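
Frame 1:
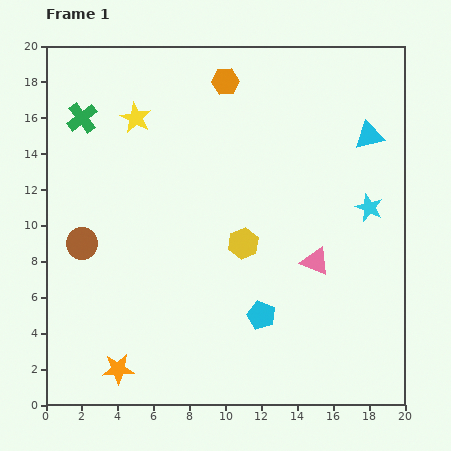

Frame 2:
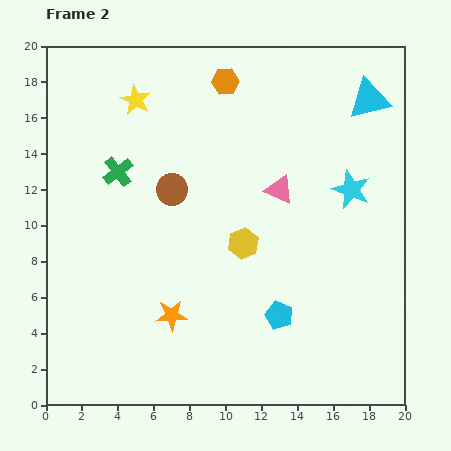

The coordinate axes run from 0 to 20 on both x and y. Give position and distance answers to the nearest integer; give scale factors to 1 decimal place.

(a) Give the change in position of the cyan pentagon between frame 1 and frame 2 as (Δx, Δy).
(1, 0)

The cyan pentagon was at (12, 5) in frame 1 and (13, 5) in frame 2.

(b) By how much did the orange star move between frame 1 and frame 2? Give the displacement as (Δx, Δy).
(3, 3)

The orange star was at (4, 2) in frame 1 and (7, 5) in frame 2.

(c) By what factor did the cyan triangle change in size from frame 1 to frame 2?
1.5×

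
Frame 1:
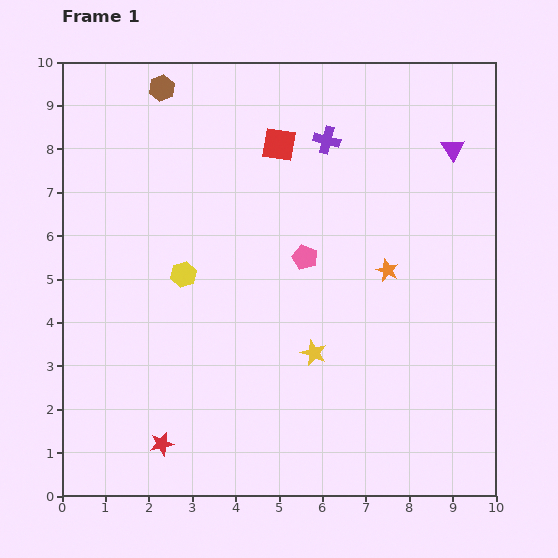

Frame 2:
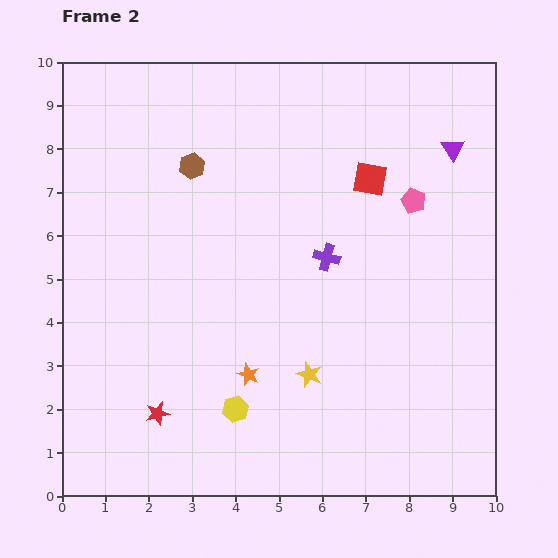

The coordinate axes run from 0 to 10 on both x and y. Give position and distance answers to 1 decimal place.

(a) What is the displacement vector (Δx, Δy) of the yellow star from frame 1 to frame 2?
(-0.1, -0.5)

The yellow star was at (5.8, 3.3) in frame 1 and (5.7, 2.8) in frame 2.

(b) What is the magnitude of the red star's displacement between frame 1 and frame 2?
0.7

The red star moved from (2.3, 1.2) to (2.2, 1.9), a distance of √(0.1² + 0.7²) ≈ 0.7.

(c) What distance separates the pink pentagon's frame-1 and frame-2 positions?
2.8

The pink pentagon moved from (5.6, 5.5) to (8.1, 6.8), a distance of √(2.5² + 1.3²) ≈ 2.8.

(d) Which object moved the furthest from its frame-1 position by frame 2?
the orange star

(moved 4.0; next 3.3)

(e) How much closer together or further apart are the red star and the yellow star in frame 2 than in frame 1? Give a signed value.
-0.5

Distance in frame 1: 4.1. Distance in frame 2: 3.6.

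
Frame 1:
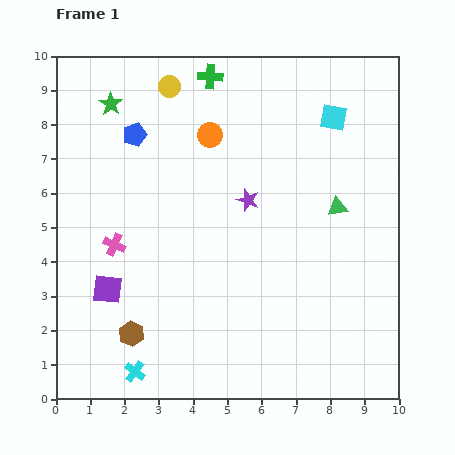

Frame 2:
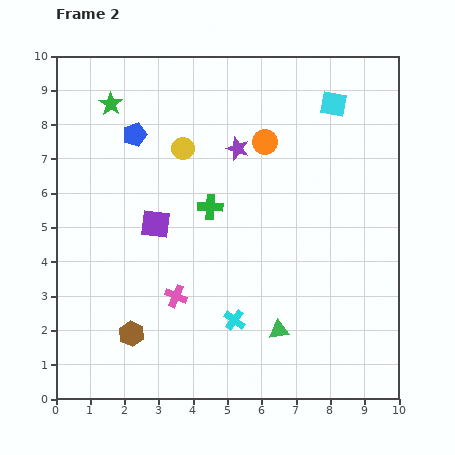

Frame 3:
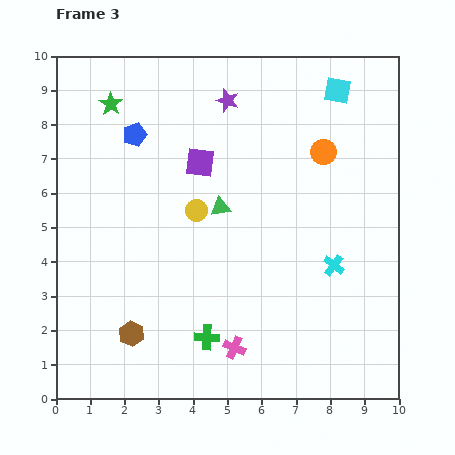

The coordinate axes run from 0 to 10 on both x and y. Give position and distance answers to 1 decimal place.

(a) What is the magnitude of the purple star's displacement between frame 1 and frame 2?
1.5

The purple star moved from (5.6, 5.8) to (5.3, 7.3), a distance of √(0.3² + 1.5²) ≈ 1.5.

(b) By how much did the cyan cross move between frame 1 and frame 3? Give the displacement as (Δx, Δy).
(5.8, 3.1)

The cyan cross was at (2.3, 0.8) in frame 1 and (8.1, 3.9) in frame 3.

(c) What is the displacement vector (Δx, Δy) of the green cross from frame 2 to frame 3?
(-0.1, -3.8)

The green cross was at (4.5, 5.6) in frame 2 and (4.4, 1.8) in frame 3.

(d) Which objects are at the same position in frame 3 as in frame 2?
the green star, the brown hexagon, the blue pentagon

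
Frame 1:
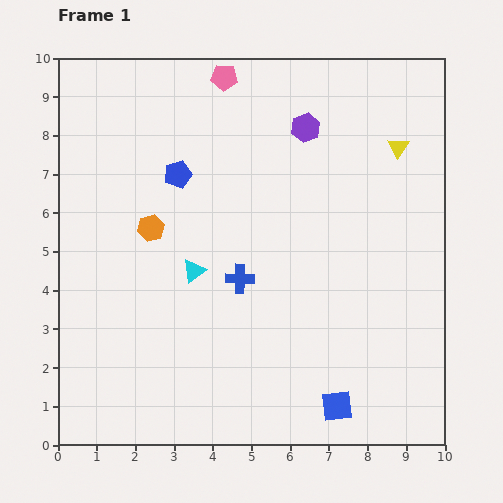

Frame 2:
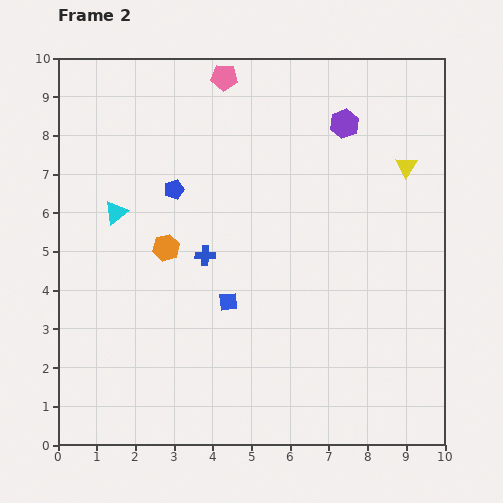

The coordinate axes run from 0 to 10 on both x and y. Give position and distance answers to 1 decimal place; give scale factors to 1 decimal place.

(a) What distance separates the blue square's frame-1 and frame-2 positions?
3.9

The blue square moved from (7.2, 1.0) to (4.4, 3.7), a distance of √(2.8² + 2.7²) ≈ 3.9.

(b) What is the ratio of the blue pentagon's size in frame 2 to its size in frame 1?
0.7×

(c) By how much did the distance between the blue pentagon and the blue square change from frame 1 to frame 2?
-4.1

Distance in frame 1: 7.3. Distance in frame 2: 3.2.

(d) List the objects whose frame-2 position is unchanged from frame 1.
the pink pentagon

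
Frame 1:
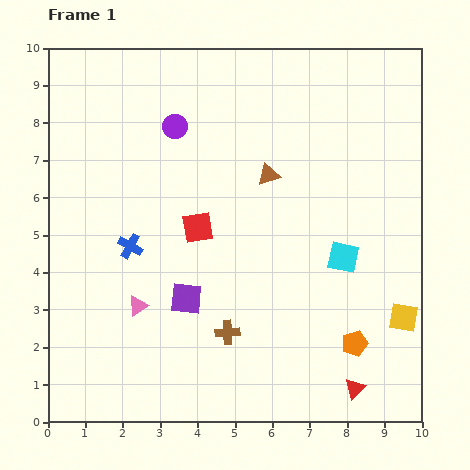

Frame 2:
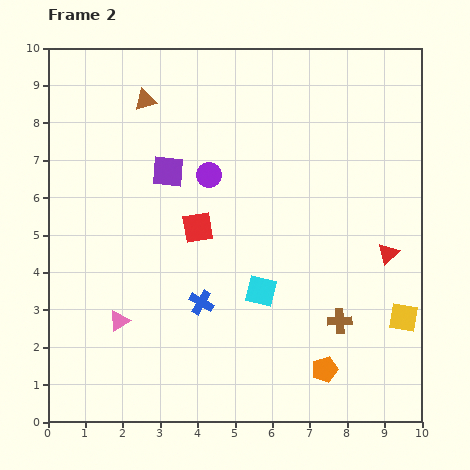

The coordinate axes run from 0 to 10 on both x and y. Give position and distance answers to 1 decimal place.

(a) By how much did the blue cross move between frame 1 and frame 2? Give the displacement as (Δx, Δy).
(1.9, -1.5)

The blue cross was at (2.2, 4.7) in frame 1 and (4.1, 3.2) in frame 2.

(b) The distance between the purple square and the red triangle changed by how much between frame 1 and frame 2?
+1.2

Distance in frame 1: 5.1. Distance in frame 2: 6.3.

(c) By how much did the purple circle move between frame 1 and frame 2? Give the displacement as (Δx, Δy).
(0.9, -1.3)

The purple circle was at (3.4, 7.9) in frame 1 and (4.3, 6.6) in frame 2.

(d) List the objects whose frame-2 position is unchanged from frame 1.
the red square, the yellow square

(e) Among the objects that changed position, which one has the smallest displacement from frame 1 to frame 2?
the pink triangle

(moved 0.6)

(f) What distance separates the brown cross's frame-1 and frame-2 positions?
3.0

The brown cross moved from (4.8, 2.4) to (7.8, 2.7), a distance of √(3.0² + 0.3²) ≈ 3.0.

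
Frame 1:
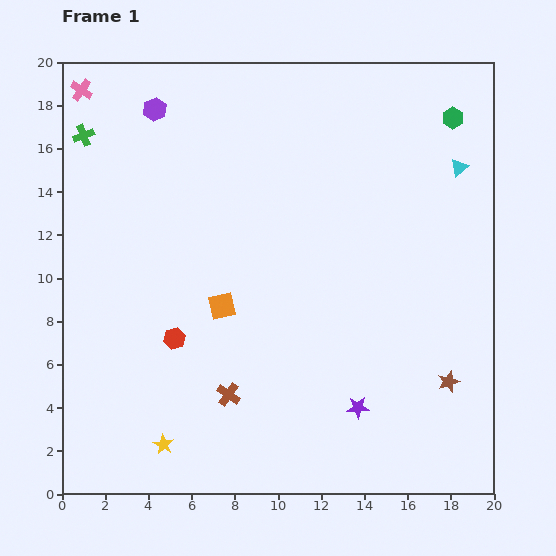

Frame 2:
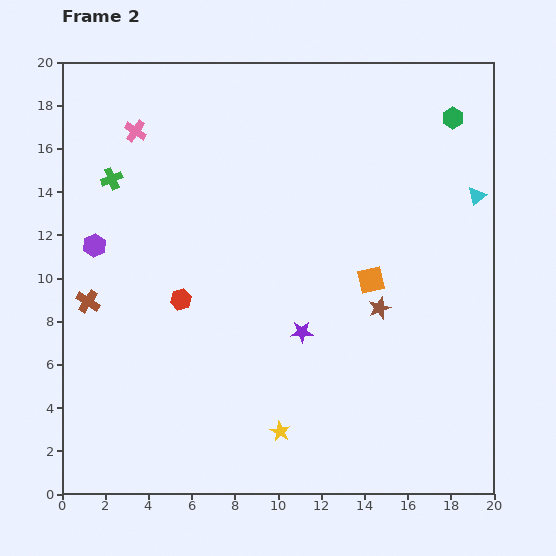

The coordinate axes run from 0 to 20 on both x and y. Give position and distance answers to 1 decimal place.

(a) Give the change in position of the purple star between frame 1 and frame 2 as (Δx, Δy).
(-2.6, 3.5)

The purple star was at (13.7, 4.0) in frame 1 and (11.1, 7.5) in frame 2.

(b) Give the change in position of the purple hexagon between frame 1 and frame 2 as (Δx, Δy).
(-2.8, -6.3)

The purple hexagon was at (4.3, 17.8) in frame 1 and (1.5, 11.5) in frame 2.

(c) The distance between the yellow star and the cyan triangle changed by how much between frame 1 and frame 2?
-4.5

Distance in frame 1: 18.7. Distance in frame 2: 14.2.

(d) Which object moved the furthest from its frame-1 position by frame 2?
the brown cross

(moved 7.8; next 7.0)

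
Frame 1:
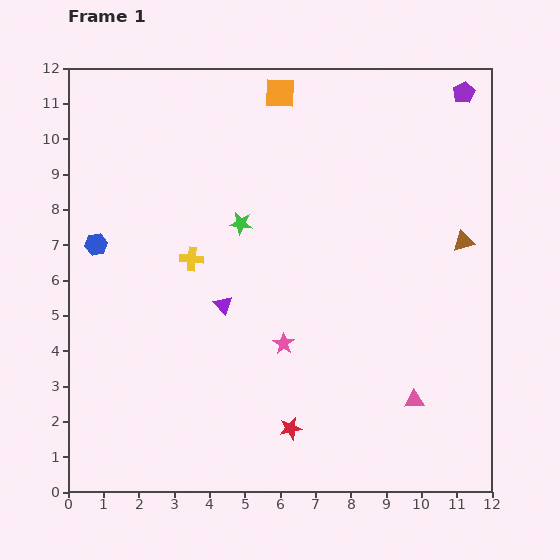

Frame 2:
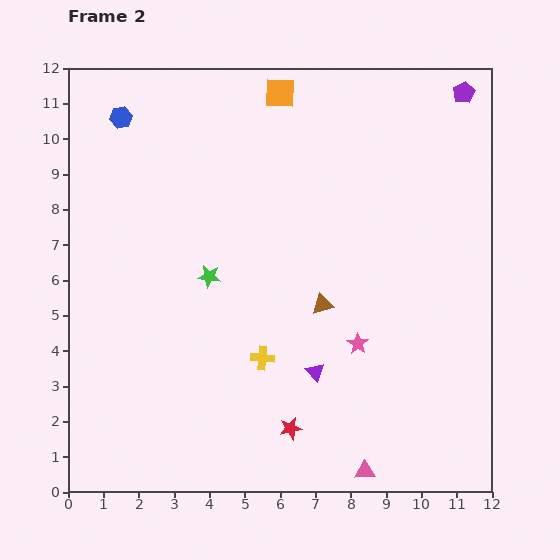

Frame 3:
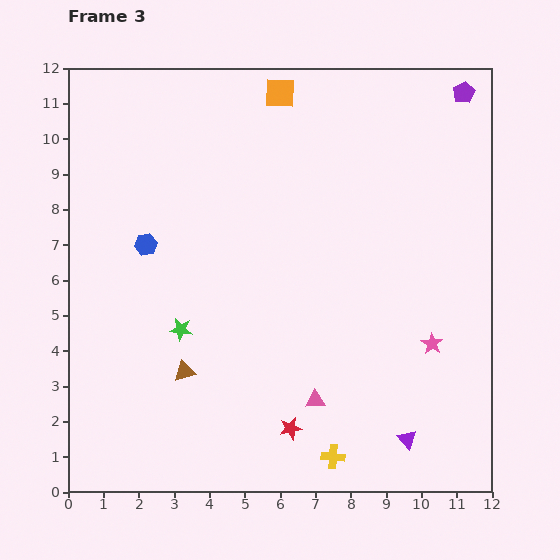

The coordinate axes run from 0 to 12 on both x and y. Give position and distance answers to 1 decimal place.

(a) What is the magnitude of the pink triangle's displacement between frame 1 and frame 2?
2.4

The pink triangle moved from (9.8, 2.6) to (8.4, 0.6), a distance of √(1.4² + 2.0²) ≈ 2.4.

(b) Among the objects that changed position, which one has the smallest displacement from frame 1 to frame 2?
the green star

(moved 1.7)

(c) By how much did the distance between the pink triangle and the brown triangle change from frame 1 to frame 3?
-0.9

Distance in frame 1: 4.7. Distance in frame 3: 3.8.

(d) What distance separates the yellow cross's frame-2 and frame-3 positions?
3.4

The yellow cross moved from (5.5, 3.8) to (7.5, 1.0), a distance of √(2.0² + 2.8²) ≈ 3.4.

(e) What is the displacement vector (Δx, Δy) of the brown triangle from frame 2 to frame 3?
(-3.9, -1.9)

The brown triangle was at (7.2, 5.3) in frame 2 and (3.3, 3.4) in frame 3.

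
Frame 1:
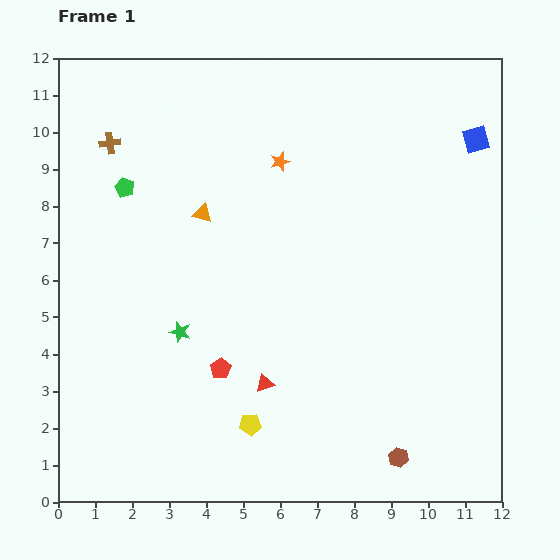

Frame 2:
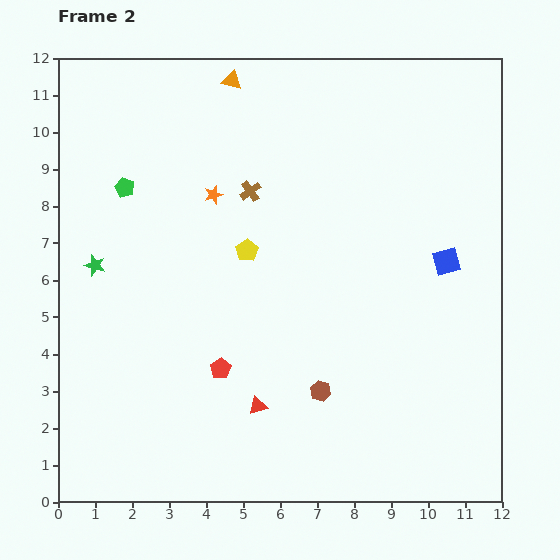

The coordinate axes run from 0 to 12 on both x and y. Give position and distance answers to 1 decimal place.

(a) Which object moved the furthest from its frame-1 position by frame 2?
the yellow pentagon

(moved 4.7; next 4.0)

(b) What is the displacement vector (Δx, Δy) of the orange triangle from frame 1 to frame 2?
(0.8, 3.6)

The orange triangle was at (3.9, 7.8) in frame 1 and (4.7, 11.4) in frame 2.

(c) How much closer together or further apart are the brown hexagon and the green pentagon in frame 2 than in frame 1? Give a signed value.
-2.8

Distance in frame 1: 10.4. Distance in frame 2: 7.6.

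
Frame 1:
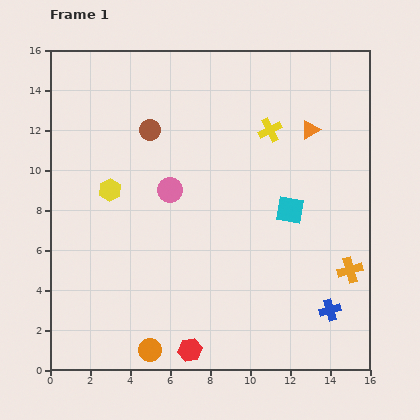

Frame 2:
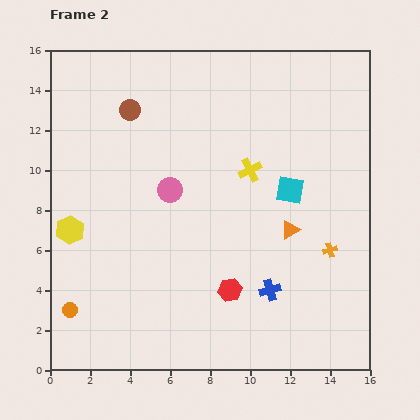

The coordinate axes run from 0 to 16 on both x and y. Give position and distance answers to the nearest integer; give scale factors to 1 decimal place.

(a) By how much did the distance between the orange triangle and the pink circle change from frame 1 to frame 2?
-2

Distance in frame 1: 8. Distance in frame 2: 6.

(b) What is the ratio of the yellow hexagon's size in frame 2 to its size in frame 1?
1.3×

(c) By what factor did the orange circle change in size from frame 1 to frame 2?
0.6×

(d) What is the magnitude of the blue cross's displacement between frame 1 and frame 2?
3

The blue cross moved from (14, 3) to (11, 4), a distance of √(3² + 1²) ≈ 3.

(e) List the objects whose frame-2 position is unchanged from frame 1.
the pink circle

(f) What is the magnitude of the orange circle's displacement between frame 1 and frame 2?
4

The orange circle moved from (5, 1) to (1, 3), a distance of √(4² + 2²) ≈ 4.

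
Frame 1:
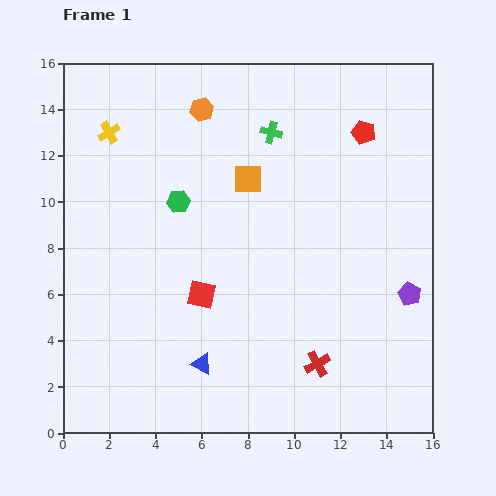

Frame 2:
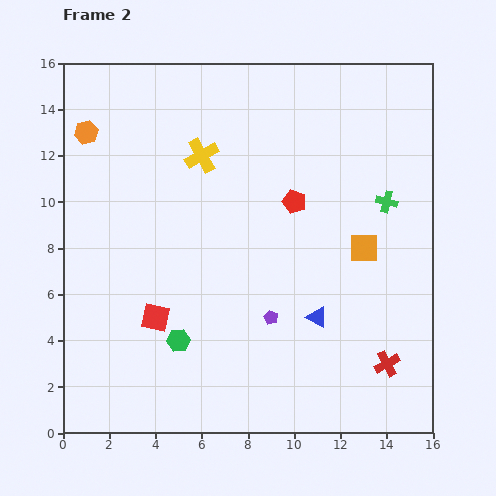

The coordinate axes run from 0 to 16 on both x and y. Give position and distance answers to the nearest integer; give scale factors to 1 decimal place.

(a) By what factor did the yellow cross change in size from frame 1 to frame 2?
1.5×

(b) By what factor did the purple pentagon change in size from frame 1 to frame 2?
0.6×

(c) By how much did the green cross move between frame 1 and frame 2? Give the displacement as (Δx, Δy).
(5, -3)

The green cross was at (9, 13) in frame 1 and (14, 10) in frame 2.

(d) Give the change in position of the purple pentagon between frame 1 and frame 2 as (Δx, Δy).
(-6, -1)

The purple pentagon was at (15, 6) in frame 1 and (9, 5) in frame 2.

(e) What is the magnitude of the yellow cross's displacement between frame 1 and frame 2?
4

The yellow cross moved from (2, 13) to (6, 12), a distance of √(4² + 1²) ≈ 4.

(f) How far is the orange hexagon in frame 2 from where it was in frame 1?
5

The orange hexagon moved from (6, 14) to (1, 13), a distance of √(5² + 1²) ≈ 5.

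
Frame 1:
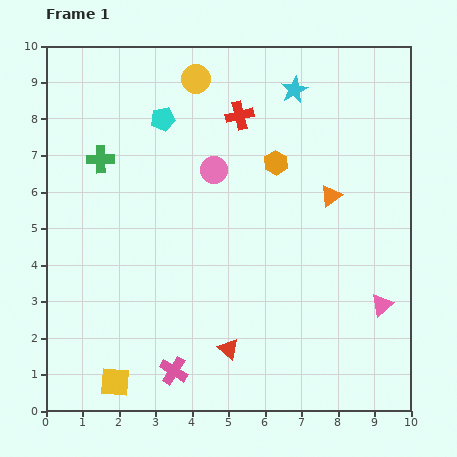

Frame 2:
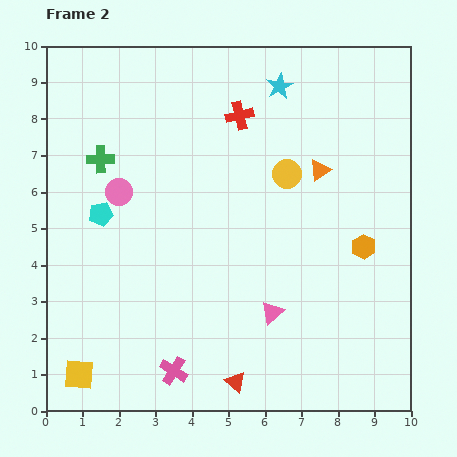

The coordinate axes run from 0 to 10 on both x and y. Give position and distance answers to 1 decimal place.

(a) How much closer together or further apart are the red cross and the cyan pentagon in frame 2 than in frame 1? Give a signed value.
+2.6

Distance in frame 1: 2.1. Distance in frame 2: 4.7.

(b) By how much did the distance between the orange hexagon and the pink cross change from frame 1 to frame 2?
-0.2

Distance in frame 1: 6.4. Distance in frame 2: 6.2.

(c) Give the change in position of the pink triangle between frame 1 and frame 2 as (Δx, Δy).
(-3.0, -0.2)

The pink triangle was at (9.2, 2.9) in frame 1 and (6.2, 2.7) in frame 2.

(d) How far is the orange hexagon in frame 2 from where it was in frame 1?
3.3

The orange hexagon moved from (6.3, 6.8) to (8.7, 4.5), a distance of √(2.4² + 2.3²) ≈ 3.3.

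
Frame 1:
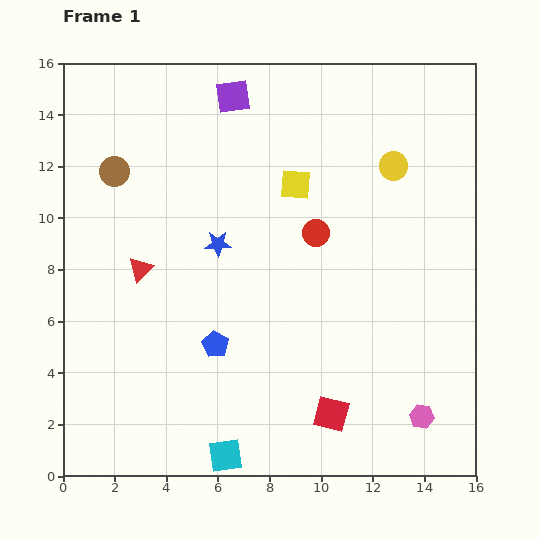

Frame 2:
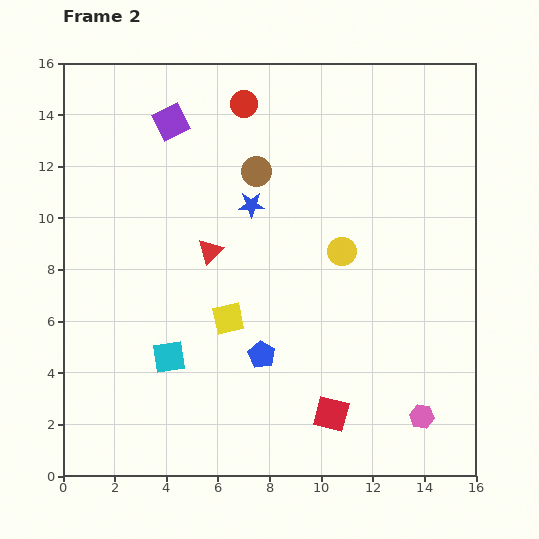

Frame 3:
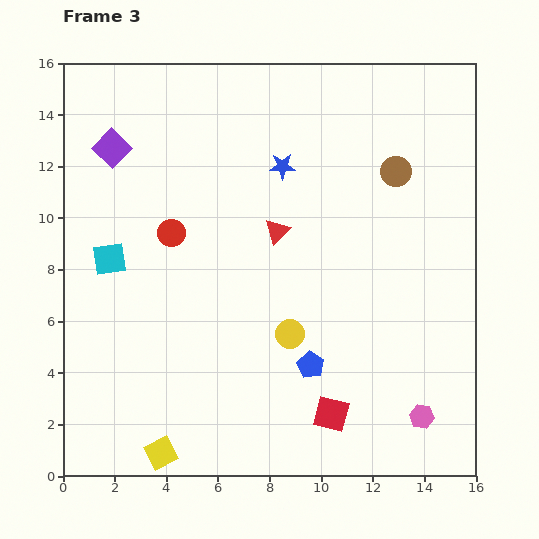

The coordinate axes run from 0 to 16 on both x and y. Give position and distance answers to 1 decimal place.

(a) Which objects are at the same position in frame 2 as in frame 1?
the pink hexagon, the red square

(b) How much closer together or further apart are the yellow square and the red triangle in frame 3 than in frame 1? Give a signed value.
+2.9

Distance in frame 1: 6.8. Distance in frame 3: 9.7.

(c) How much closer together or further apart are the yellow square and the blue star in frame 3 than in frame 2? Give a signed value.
+7.6

Distance in frame 2: 4.5. Distance in frame 3: 12.1.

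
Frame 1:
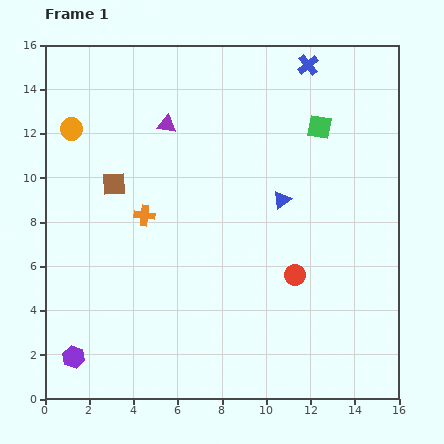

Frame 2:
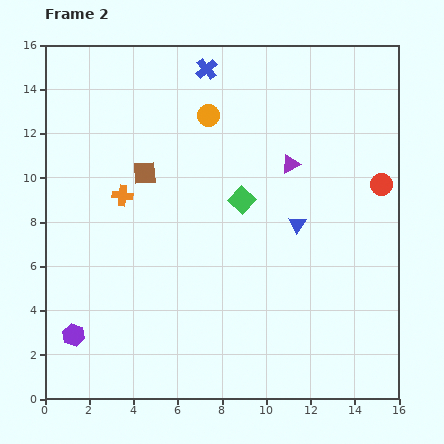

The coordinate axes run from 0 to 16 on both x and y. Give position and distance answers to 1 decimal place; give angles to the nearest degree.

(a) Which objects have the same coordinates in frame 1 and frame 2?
none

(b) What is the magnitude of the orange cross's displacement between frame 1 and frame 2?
1.3

The orange cross moved from (4.5, 8.3) to (3.5, 9.2), a distance of √(1.0² + 0.9²) ≈ 1.3.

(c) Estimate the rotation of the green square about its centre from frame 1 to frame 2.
33° clockwise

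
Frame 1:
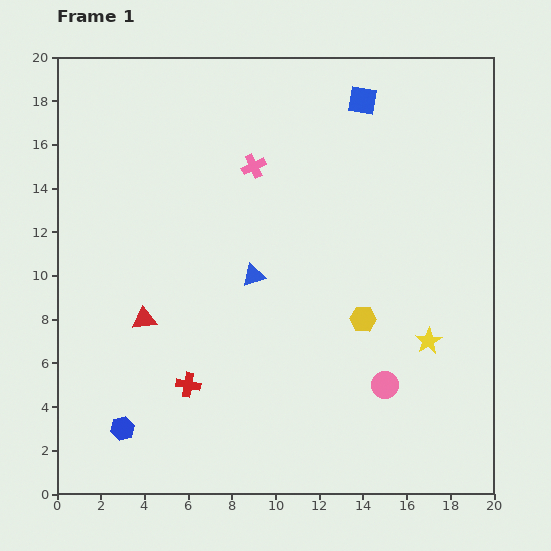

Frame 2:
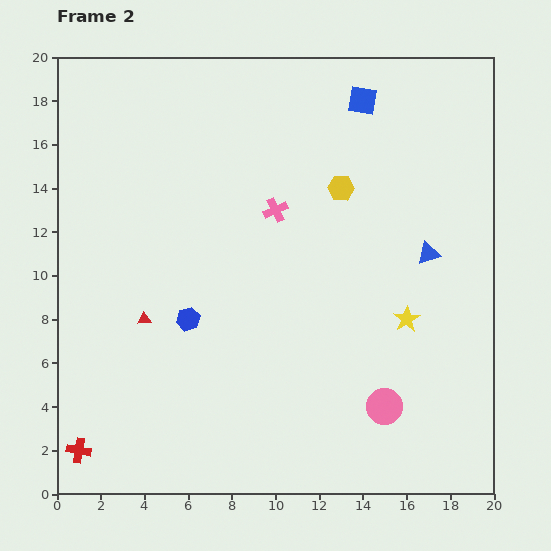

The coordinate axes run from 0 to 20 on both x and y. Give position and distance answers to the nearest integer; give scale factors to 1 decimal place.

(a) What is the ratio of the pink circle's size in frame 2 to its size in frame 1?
1.3×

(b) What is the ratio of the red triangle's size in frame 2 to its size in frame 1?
0.6×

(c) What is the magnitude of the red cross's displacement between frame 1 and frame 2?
6

The red cross moved from (6, 5) to (1, 2), a distance of √(5² + 3²) ≈ 6.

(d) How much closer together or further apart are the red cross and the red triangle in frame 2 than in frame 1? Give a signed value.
+3

Distance in frame 1: 4. Distance in frame 2: 7.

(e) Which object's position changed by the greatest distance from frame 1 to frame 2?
the blue triangle

(moved 8; next 6)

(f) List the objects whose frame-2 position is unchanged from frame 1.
the red triangle, the blue square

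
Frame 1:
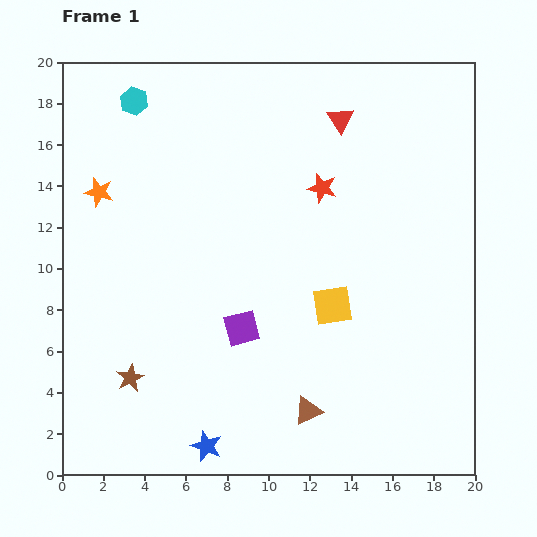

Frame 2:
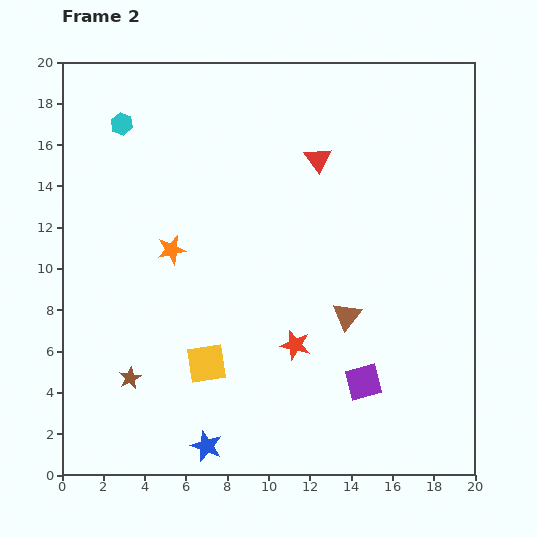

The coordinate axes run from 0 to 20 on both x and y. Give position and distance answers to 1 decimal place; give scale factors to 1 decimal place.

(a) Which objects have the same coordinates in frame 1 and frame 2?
the blue star, the brown star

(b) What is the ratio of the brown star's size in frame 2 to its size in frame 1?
0.8×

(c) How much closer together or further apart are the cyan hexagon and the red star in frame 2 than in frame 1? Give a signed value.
+3.6

Distance in frame 1: 10.0. Distance in frame 2: 13.6.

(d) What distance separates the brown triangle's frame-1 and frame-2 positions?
5.0

The brown triangle moved from (11.9, 3.1) to (13.8, 7.7), a distance of √(1.9² + 4.6²) ≈ 5.0.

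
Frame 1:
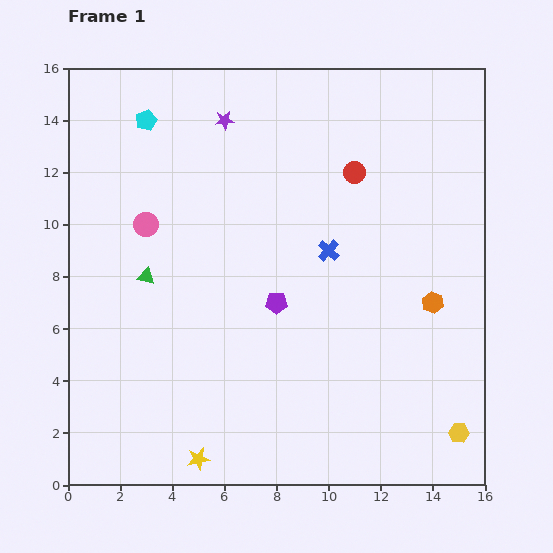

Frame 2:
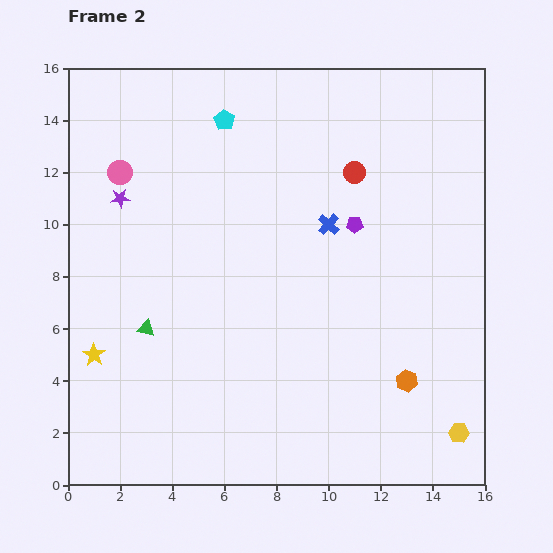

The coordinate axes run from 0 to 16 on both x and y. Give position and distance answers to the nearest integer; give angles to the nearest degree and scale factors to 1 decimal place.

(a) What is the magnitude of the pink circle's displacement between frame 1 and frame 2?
2

The pink circle moved from (3, 10) to (2, 12), a distance of √(1² + 2²) ≈ 2.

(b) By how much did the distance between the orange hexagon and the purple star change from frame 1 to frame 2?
+2

Distance in frame 1: 11. Distance in frame 2: 13.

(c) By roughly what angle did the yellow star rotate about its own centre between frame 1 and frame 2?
27° counter-clockwise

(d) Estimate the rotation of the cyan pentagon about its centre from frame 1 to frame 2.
17° counter-clockwise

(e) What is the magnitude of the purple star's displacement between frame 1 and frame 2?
5

The purple star moved from (6, 14) to (2, 11), a distance of √(4² + 3²) ≈ 5.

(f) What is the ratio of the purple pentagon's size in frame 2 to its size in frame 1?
0.7×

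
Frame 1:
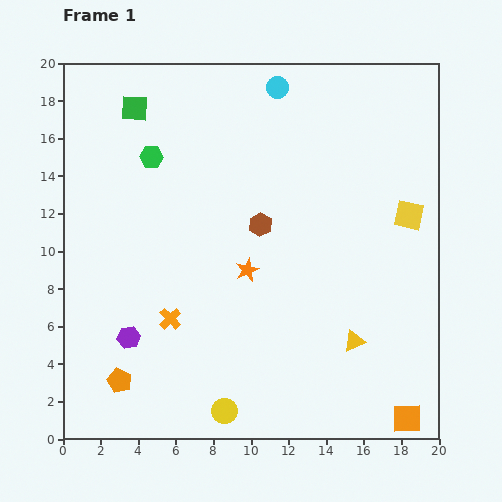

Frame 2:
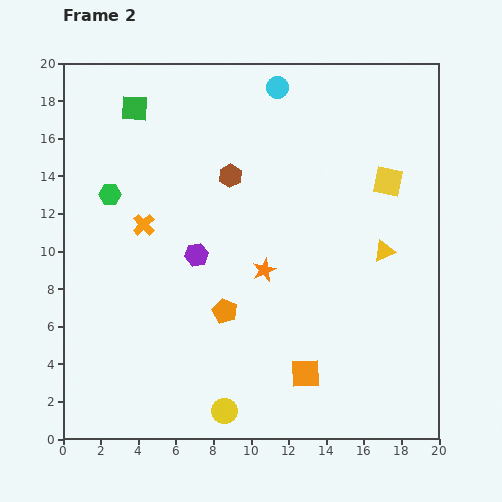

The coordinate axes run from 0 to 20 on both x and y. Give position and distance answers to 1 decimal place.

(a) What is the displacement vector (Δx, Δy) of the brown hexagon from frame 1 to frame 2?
(-1.6, 2.6)

The brown hexagon was at (10.5, 11.4) in frame 1 and (8.9, 14.0) in frame 2.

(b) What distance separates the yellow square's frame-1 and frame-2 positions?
2.1

The yellow square moved from (18.4, 11.9) to (17.3, 13.7), a distance of √(1.1² + 1.8²) ≈ 2.1.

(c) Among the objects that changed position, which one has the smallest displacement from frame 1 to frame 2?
the orange star

(moved 0.9)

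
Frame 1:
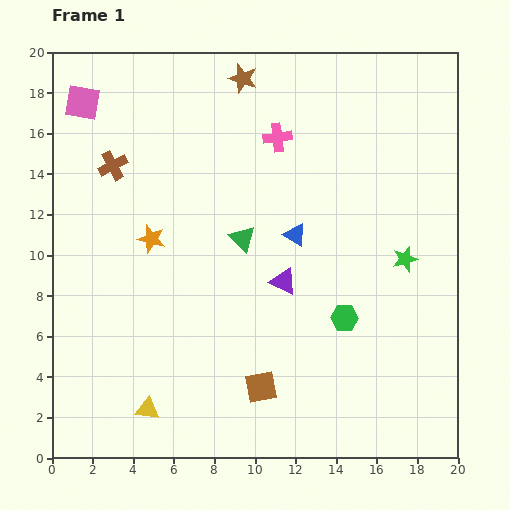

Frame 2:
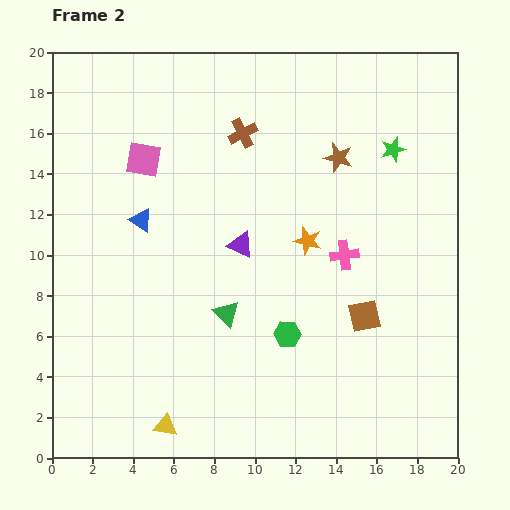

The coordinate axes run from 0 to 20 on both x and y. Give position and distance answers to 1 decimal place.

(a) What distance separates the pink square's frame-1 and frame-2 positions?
4.1

The pink square moved from (1.5, 17.5) to (4.5, 14.7), a distance of √(3.0² + 2.8²) ≈ 4.1.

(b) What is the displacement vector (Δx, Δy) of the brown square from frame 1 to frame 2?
(5.1, 3.5)

The brown square was at (10.3, 3.5) in frame 1 and (15.4, 7.0) in frame 2.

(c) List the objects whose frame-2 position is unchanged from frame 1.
none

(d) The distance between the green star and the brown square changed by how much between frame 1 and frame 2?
-1.2

Distance in frame 1: 9.5. Distance in frame 2: 8.3.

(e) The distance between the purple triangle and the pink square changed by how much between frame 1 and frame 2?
-6.8

Distance in frame 1: 13.2. Distance in frame 2: 6.4.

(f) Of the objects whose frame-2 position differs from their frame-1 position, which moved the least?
the yellow triangle

(moved 1.2)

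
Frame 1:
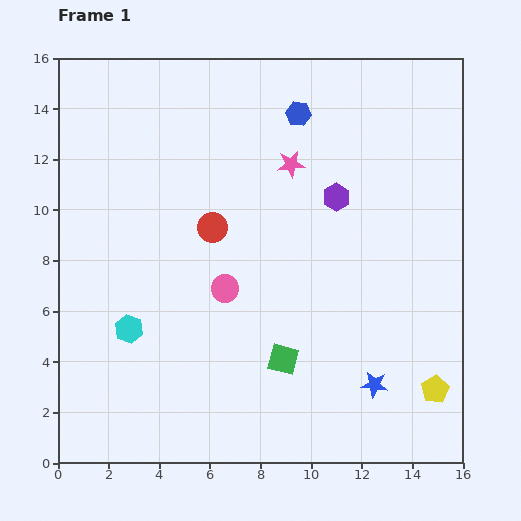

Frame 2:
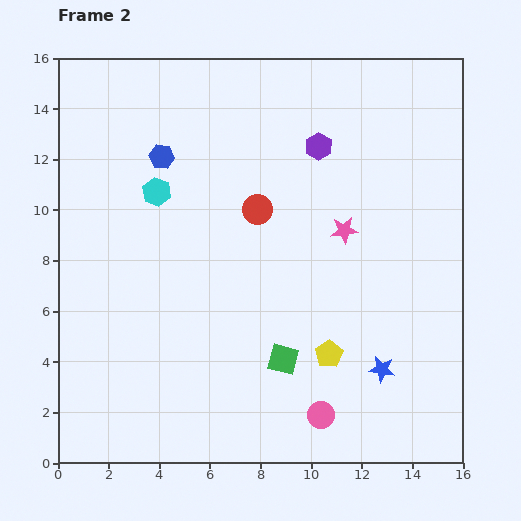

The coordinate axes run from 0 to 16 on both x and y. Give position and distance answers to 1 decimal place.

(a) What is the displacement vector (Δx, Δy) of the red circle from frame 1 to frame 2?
(1.8, 0.7)

The red circle was at (6.1, 9.3) in frame 1 and (7.9, 10.0) in frame 2.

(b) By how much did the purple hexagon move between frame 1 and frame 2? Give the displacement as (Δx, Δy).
(-0.7, 2.0)

The purple hexagon was at (11.0, 10.5) in frame 1 and (10.3, 12.5) in frame 2.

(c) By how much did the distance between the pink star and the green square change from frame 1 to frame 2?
-2.1

Distance in frame 1: 7.7. Distance in frame 2: 5.6.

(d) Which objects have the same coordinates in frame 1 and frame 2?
the green square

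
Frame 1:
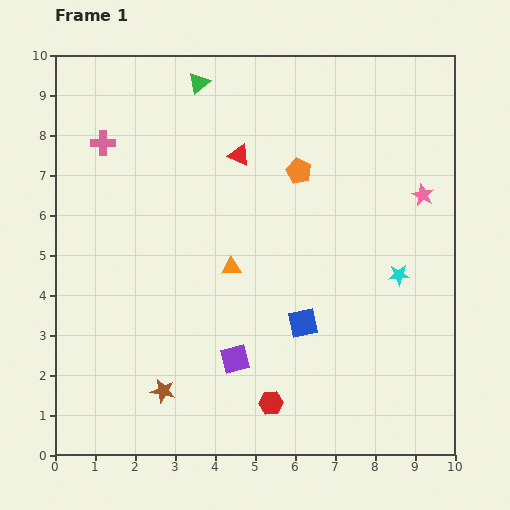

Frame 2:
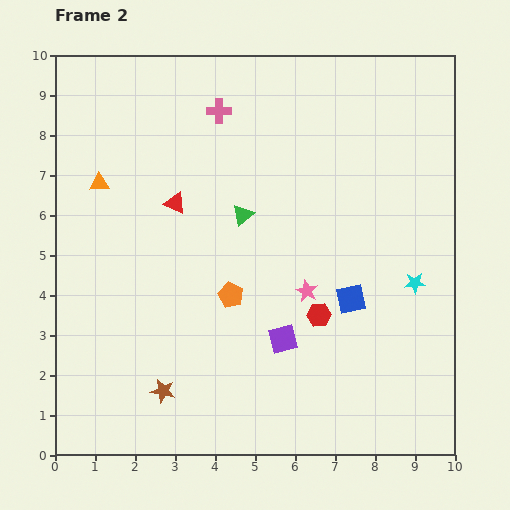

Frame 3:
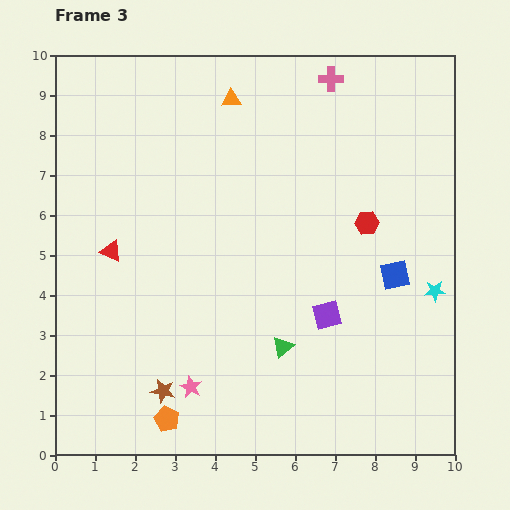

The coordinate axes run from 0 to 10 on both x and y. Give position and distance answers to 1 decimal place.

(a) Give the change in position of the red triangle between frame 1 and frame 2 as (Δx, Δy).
(-1.6, -1.2)

The red triangle was at (4.6, 7.5) in frame 1 and (3.0, 6.3) in frame 2.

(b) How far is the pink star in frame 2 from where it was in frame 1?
3.8

The pink star moved from (9.2, 6.5) to (6.3, 4.1), a distance of √(2.9² + 2.4²) ≈ 3.8.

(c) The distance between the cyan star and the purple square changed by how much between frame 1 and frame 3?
-1.8

Distance in frame 1: 4.6. Distance in frame 3: 2.8.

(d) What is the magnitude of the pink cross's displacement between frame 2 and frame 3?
2.9

The pink cross moved from (4.1, 8.6) to (6.9, 9.4), a distance of √(2.8² + 0.8²) ≈ 2.9.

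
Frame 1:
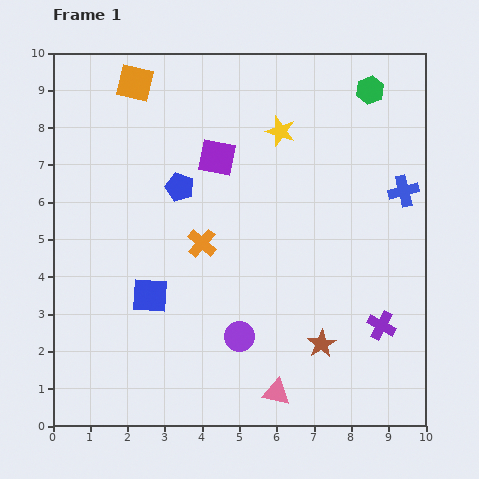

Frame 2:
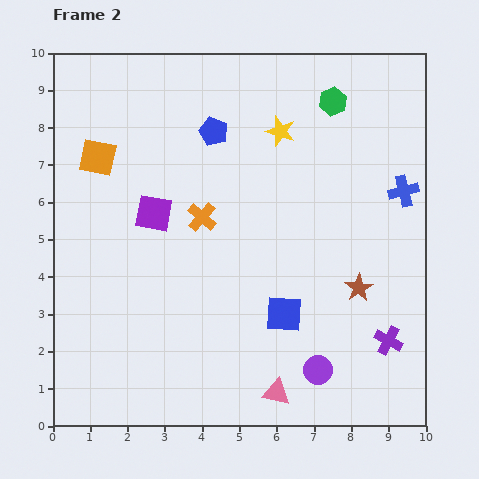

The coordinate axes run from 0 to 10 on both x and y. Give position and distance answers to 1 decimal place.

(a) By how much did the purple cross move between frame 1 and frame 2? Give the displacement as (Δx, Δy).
(0.2, -0.4)

The purple cross was at (8.8, 2.7) in frame 1 and (9.0, 2.3) in frame 2.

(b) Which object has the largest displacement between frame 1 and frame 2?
the blue square

(moved 3.6; next 2.3)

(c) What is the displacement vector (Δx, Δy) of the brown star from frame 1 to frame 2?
(1.0, 1.5)

The brown star was at (7.2, 2.2) in frame 1 and (8.2, 3.7) in frame 2.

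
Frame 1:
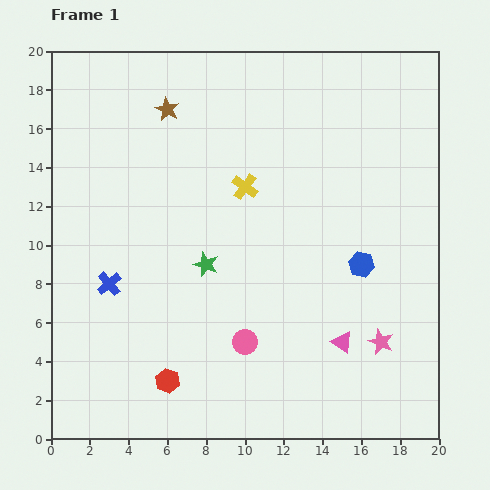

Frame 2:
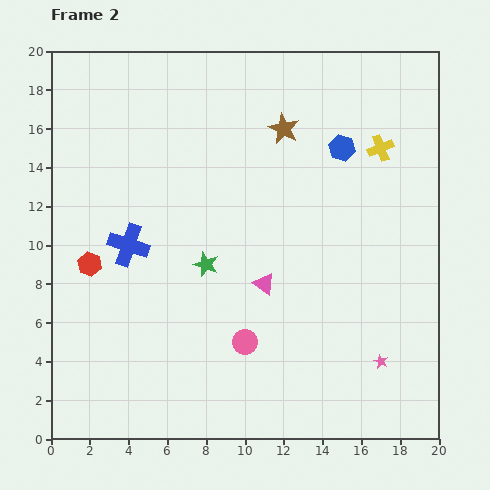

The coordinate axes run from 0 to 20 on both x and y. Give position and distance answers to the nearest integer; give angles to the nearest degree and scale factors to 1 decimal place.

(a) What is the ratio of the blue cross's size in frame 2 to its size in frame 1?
1.7×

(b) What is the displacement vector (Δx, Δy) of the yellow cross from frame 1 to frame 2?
(7, 2)

The yellow cross was at (10, 13) in frame 1 and (17, 15) in frame 2.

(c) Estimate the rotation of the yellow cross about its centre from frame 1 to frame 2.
32° clockwise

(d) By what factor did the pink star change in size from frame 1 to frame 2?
0.6×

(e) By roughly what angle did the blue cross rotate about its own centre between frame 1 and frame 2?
32° counter-clockwise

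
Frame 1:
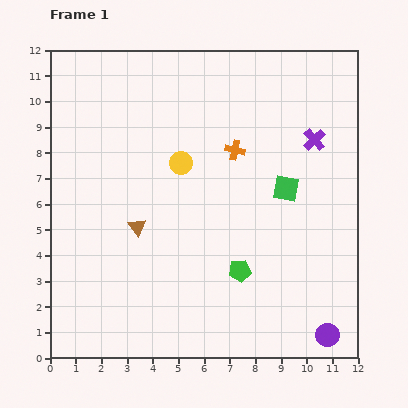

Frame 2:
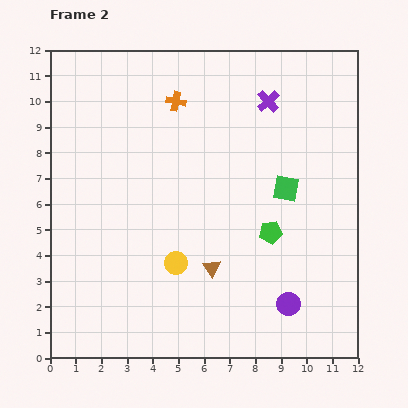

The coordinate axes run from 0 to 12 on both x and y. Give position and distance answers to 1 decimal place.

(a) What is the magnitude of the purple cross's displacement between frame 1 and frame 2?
2.3

The purple cross moved from (10.3, 8.5) to (8.5, 10.0), a distance of √(1.8² + 1.5²) ≈ 2.3.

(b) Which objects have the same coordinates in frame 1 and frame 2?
the green square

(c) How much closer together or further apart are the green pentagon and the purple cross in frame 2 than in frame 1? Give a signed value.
-0.8

Distance in frame 1: 5.9. Distance in frame 2: 5.1.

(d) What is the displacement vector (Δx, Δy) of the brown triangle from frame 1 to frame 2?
(2.9, -1.6)

The brown triangle was at (3.4, 5.1) in frame 1 and (6.3, 3.5) in frame 2.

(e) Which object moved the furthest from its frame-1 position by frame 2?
the yellow circle

(moved 3.9; next 3.3)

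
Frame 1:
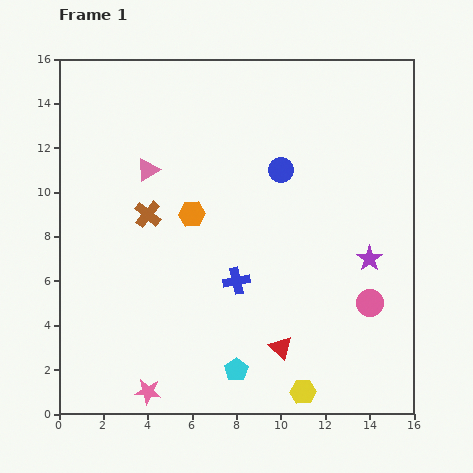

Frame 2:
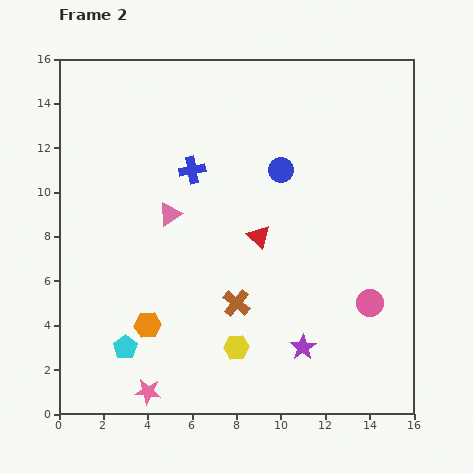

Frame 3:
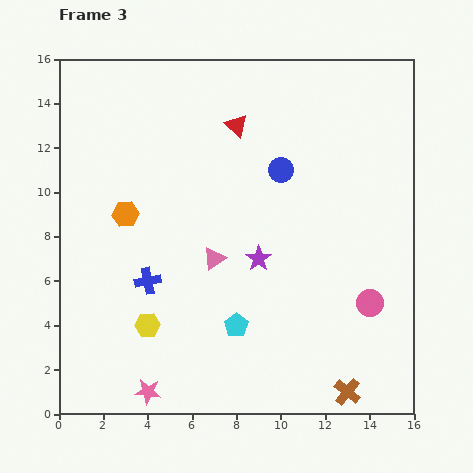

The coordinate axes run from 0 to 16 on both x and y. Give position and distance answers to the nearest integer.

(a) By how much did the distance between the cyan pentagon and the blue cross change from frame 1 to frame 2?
+5

Distance in frame 1: 4. Distance in frame 2: 9.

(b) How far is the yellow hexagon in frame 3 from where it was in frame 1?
8

The yellow hexagon moved from (11, 1) to (4, 4), a distance of √(7² + 3²) ≈ 8.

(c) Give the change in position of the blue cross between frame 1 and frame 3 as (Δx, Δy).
(-4, 0)

The blue cross was at (8, 6) in frame 1 and (4, 6) in frame 3.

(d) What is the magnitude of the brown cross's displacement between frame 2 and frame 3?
6

The brown cross moved from (8, 5) to (13, 1), a distance of √(5² + 4²) ≈ 6.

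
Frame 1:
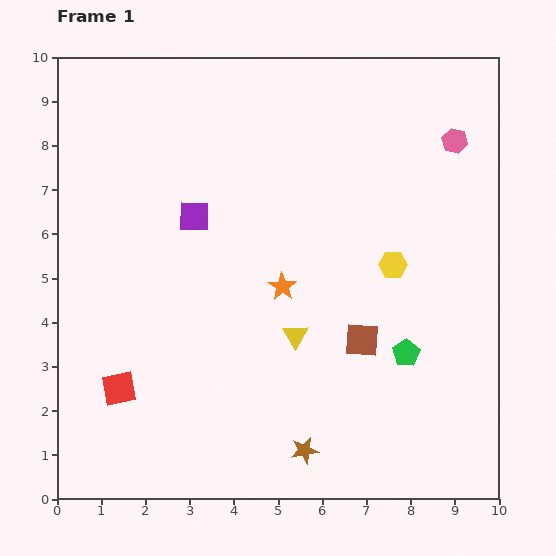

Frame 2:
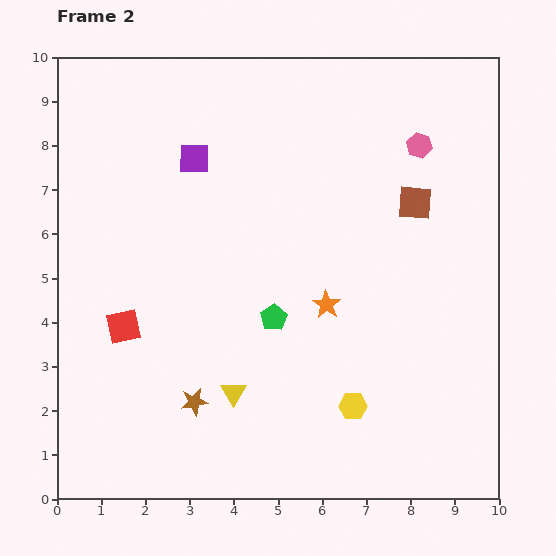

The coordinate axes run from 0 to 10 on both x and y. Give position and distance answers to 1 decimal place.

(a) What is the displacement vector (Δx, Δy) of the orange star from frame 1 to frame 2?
(1.0, -0.4)

The orange star was at (5.1, 4.8) in frame 1 and (6.1, 4.4) in frame 2.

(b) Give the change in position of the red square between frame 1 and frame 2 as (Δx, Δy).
(0.1, 1.4)

The red square was at (1.4, 2.5) in frame 1 and (1.5, 3.9) in frame 2.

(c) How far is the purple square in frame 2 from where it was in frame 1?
1.3

The purple square moved from (3.1, 6.4) to (3.1, 7.7), a distance of √(0.0² + 1.3²) ≈ 1.3.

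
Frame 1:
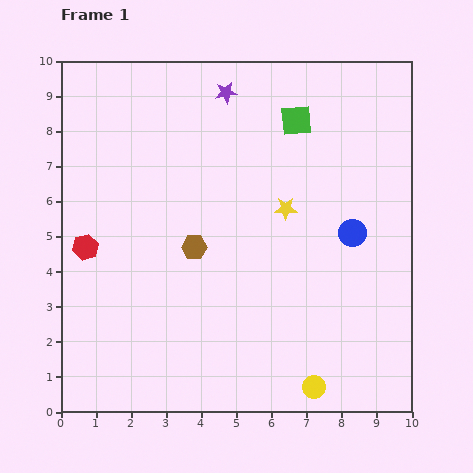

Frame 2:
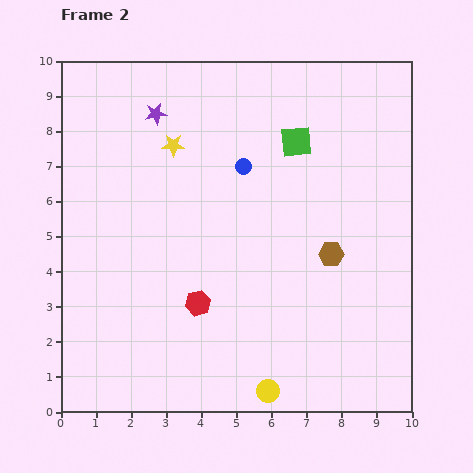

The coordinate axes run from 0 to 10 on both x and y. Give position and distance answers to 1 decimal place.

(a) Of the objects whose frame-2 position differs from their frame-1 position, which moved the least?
the green square

(moved 0.6)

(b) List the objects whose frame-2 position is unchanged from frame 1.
none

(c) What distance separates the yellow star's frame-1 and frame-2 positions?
3.7

The yellow star moved from (6.4, 5.8) to (3.2, 7.6), a distance of √(3.2² + 1.8²) ≈ 3.7.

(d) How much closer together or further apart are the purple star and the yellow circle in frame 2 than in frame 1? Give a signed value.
-0.3

Distance in frame 1: 8.8. Distance in frame 2: 8.5.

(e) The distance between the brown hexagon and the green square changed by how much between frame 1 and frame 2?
-1.2

Distance in frame 1: 4.6. Distance in frame 2: 3.4.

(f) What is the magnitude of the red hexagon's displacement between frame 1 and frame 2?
3.6

The red hexagon moved from (0.7, 4.7) to (3.9, 3.1), a distance of √(3.2² + 1.6²) ≈ 3.6.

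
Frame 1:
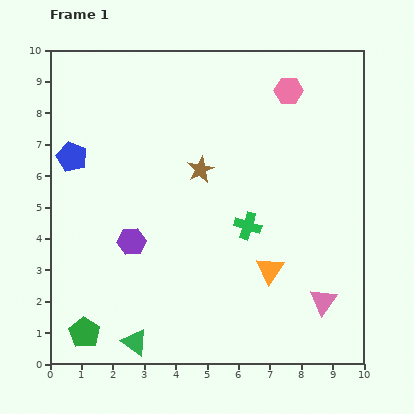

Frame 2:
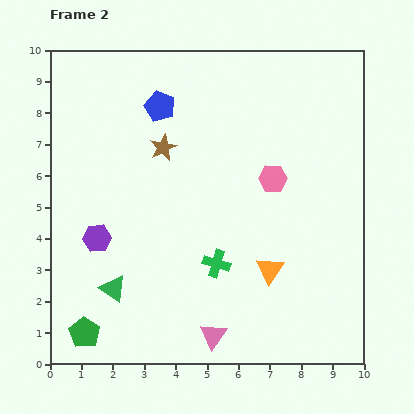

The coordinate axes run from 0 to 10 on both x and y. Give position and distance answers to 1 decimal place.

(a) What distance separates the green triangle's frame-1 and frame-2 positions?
1.8

The green triangle moved from (2.7, 0.7) to (2.0, 2.4), a distance of √(0.7² + 1.7²) ≈ 1.8.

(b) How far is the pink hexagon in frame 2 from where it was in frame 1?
2.8

The pink hexagon moved from (7.6, 8.7) to (7.1, 5.9), a distance of √(0.5² + 2.8²) ≈ 2.8.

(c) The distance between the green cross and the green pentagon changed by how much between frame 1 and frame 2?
-1.5

Distance in frame 1: 6.2. Distance in frame 2: 4.7.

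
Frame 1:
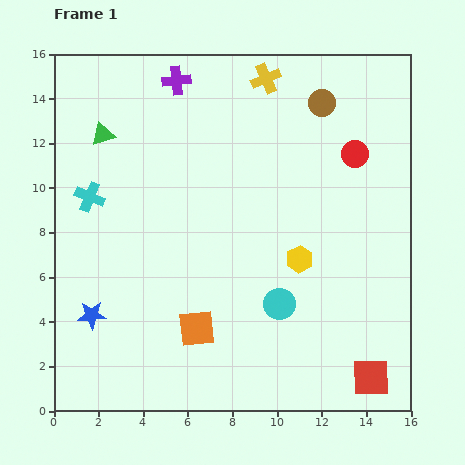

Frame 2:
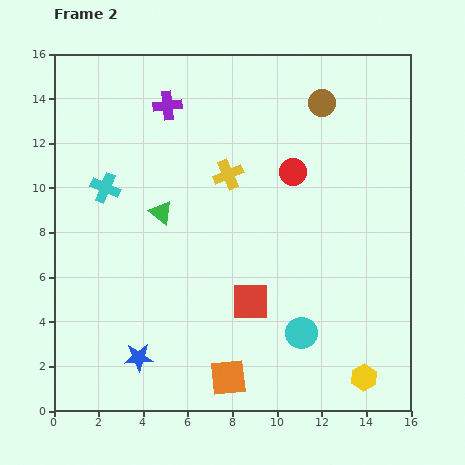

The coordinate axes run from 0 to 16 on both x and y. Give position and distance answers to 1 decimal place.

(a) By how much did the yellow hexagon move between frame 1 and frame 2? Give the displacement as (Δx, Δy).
(2.9, -5.3)

The yellow hexagon was at (11.0, 6.8) in frame 1 and (13.9, 1.5) in frame 2.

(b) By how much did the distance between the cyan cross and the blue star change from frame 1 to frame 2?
+2.4

Distance in frame 1: 5.3. Distance in frame 2: 7.7.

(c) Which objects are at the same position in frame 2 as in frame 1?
the brown circle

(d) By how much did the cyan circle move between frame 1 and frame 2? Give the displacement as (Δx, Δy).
(1.0, -1.3)

The cyan circle was at (10.1, 4.8) in frame 1 and (11.1, 3.5) in frame 2.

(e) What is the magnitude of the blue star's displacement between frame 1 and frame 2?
2.8

The blue star moved from (1.7, 4.3) to (3.8, 2.4), a distance of √(2.1² + 1.9²) ≈ 2.8.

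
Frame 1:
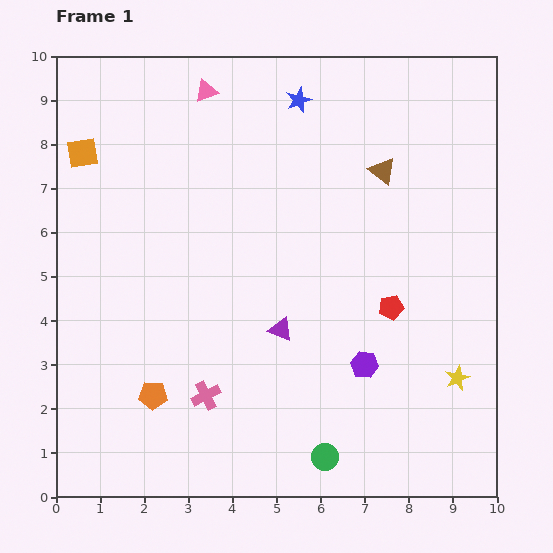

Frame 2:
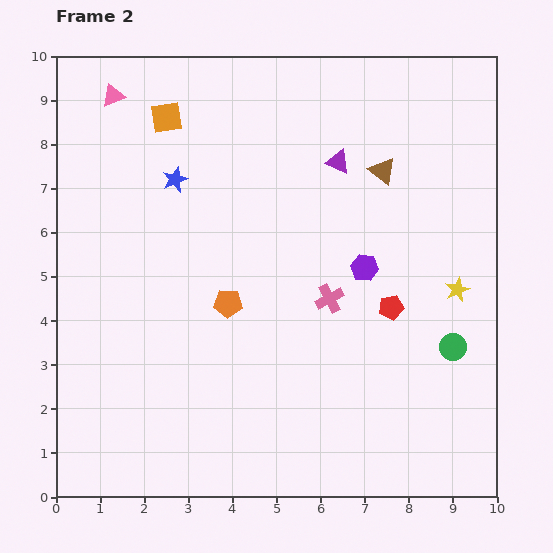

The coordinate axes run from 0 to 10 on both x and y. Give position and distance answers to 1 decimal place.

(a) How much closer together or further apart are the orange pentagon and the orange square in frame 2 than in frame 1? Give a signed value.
-1.3

Distance in frame 1: 5.7. Distance in frame 2: 4.4.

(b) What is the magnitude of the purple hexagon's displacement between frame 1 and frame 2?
2.2

The purple hexagon moved from (7.0, 3.0) to (7.0, 5.2), a distance of √(0.0² + 2.2²) ≈ 2.2.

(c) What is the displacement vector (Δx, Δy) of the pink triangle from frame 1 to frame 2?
(-2.1, -0.1)

The pink triangle was at (3.4, 9.2) in frame 1 and (1.3, 9.1) in frame 2.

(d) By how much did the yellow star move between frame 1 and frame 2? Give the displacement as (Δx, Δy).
(0.0, 2.0)

The yellow star was at (9.1, 2.7) in frame 1 and (9.1, 4.7) in frame 2.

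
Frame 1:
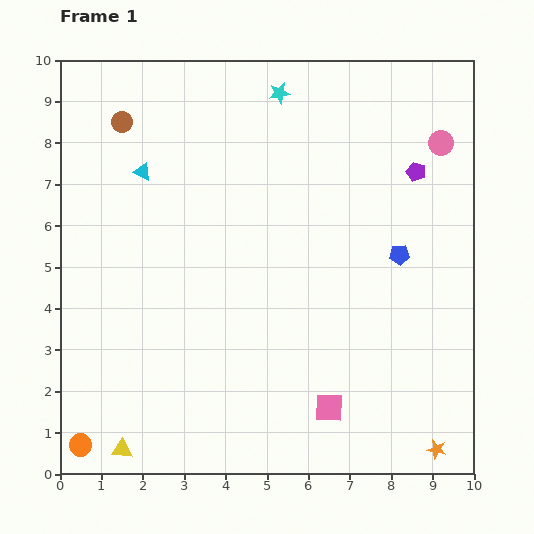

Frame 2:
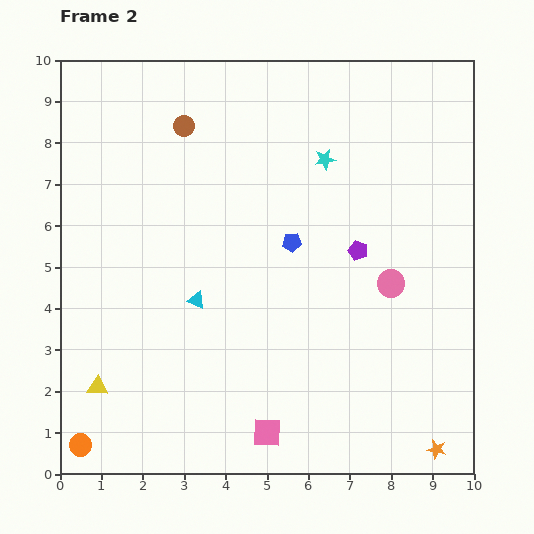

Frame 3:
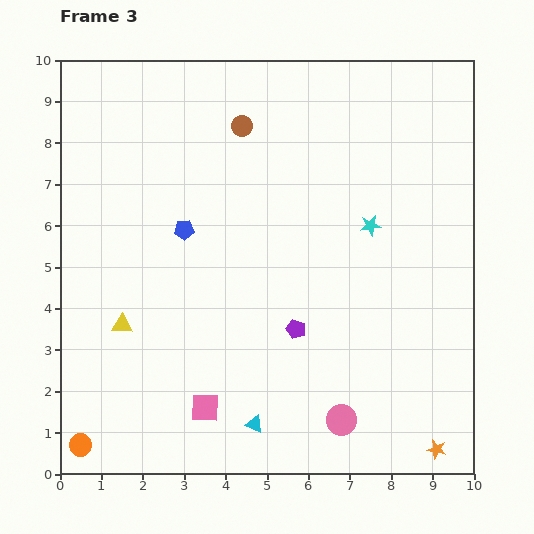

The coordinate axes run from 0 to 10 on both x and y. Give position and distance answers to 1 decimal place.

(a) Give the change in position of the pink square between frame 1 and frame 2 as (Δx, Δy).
(-1.5, -0.6)

The pink square was at (6.5, 1.6) in frame 1 and (5.0, 1.0) in frame 2.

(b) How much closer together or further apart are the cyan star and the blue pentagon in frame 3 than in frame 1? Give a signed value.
-0.4

Distance in frame 1: 4.9. Distance in frame 3: 4.5.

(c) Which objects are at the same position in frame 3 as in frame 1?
the orange star, the orange circle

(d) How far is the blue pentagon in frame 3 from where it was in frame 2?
2.6

The blue pentagon moved from (5.6, 5.6) to (3.0, 5.9), a distance of √(2.6² + 0.3²) ≈ 2.6.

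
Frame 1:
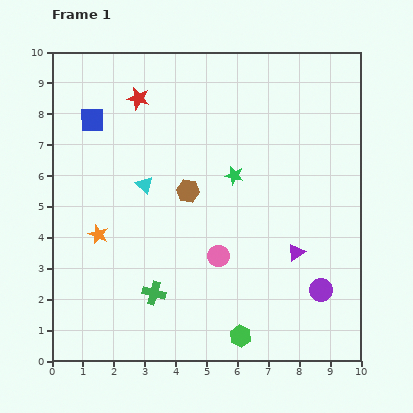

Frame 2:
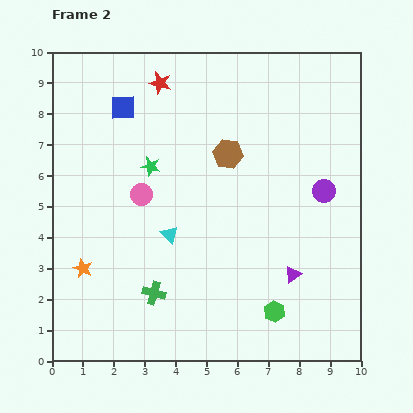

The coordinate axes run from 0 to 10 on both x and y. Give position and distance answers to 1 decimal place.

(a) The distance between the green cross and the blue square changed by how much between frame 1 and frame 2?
+0.2

Distance in frame 1: 5.9. Distance in frame 2: 6.1.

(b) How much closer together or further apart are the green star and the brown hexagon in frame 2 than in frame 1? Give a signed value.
+0.9

Distance in frame 1: 1.6. Distance in frame 2: 2.5.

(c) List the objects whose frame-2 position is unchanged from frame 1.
the green cross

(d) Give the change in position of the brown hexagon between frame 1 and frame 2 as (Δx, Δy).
(1.3, 1.2)

The brown hexagon was at (4.4, 5.5) in frame 1 and (5.7, 6.7) in frame 2.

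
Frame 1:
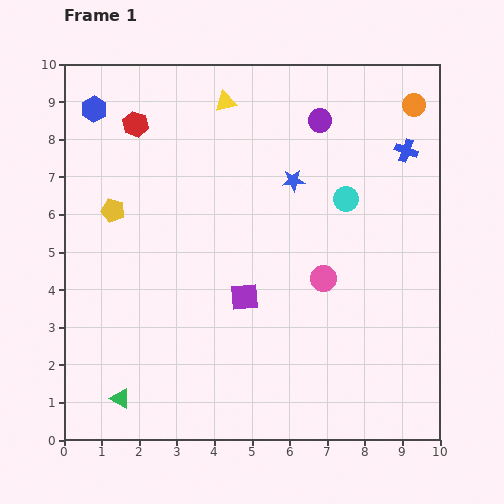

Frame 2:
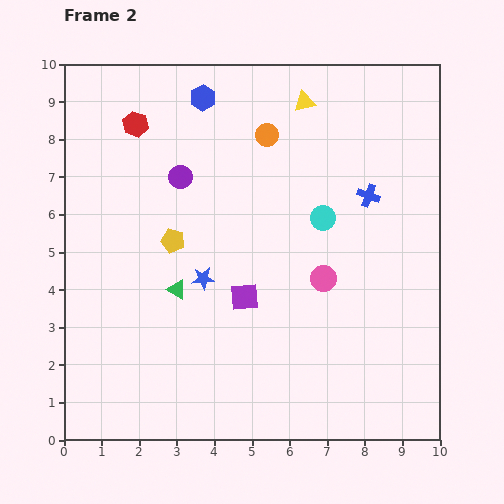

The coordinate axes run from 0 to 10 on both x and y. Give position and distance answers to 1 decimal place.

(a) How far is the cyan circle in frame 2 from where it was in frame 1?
0.8

The cyan circle moved from (7.5, 6.4) to (6.9, 5.9), a distance of √(0.6² + 0.5²) ≈ 0.8.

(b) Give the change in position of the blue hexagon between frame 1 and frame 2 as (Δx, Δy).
(2.9, 0.3)

The blue hexagon was at (0.8, 8.8) in frame 1 and (3.7, 9.1) in frame 2.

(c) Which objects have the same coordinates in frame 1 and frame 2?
the pink circle, the red hexagon, the purple square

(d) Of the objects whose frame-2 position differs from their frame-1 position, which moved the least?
the cyan circle

(moved 0.8)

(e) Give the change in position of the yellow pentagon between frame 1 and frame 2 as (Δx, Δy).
(1.6, -0.8)

The yellow pentagon was at (1.3, 6.1) in frame 1 and (2.9, 5.3) in frame 2.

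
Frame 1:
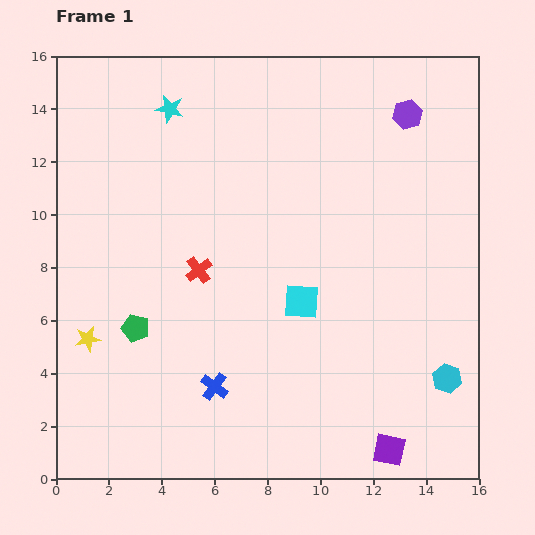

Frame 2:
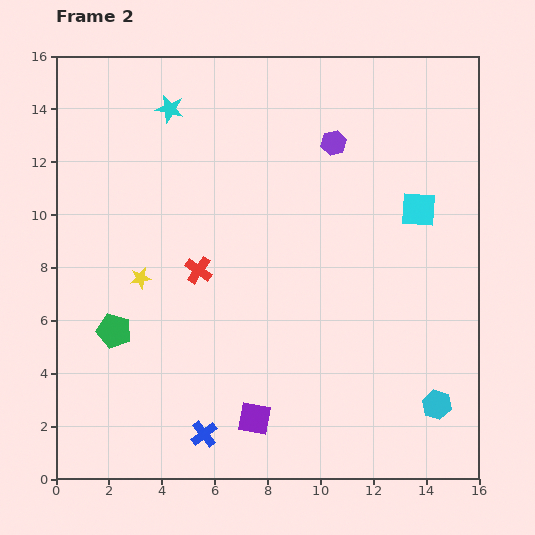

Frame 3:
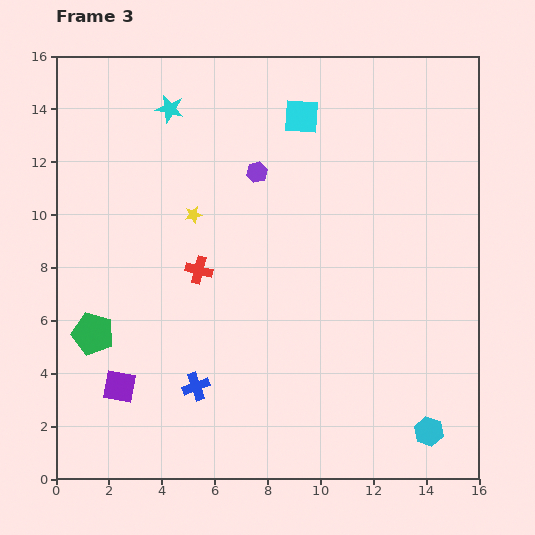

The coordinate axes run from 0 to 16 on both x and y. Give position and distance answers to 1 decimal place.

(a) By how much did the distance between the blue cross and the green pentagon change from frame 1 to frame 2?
+1.5

Distance in frame 1: 3.7. Distance in frame 2: 5.2.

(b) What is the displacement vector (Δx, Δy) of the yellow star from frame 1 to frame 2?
(2.0, 2.3)

The yellow star was at (1.2, 5.3) in frame 1 and (3.2, 7.6) in frame 2.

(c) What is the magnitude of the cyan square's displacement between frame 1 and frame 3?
7.0

The cyan square moved from (9.3, 6.7) to (9.3, 13.7), a distance of √(0.0² + 7.0²) ≈ 7.0.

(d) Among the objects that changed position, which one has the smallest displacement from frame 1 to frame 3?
the blue cross

(moved 0.7)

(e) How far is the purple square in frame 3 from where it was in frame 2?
5.2

The purple square moved from (7.5, 2.3) to (2.4, 3.5), a distance of √(5.1² + 1.2²) ≈ 5.2.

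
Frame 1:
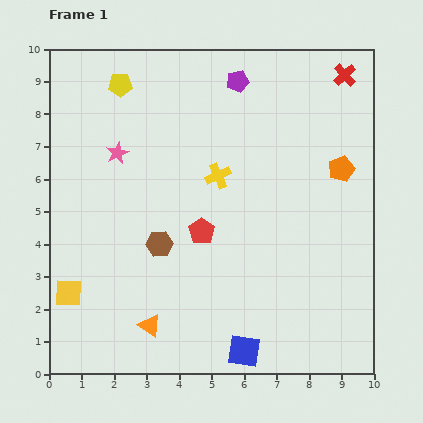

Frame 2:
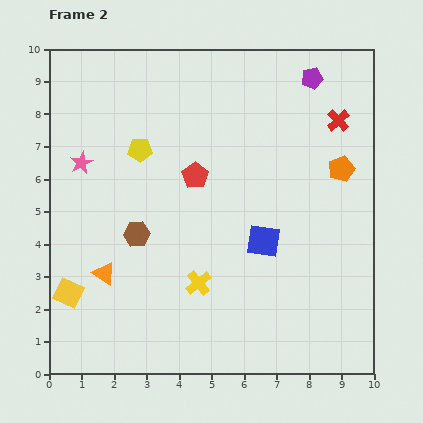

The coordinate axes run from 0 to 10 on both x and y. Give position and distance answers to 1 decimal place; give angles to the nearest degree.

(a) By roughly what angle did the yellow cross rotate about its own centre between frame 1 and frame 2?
15° counter-clockwise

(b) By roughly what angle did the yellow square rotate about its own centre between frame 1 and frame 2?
23° clockwise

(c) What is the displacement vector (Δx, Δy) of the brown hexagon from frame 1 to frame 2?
(-0.7, 0.3)

The brown hexagon was at (3.4, 4.0) in frame 1 and (2.7, 4.3) in frame 2.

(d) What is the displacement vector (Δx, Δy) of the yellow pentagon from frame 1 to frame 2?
(0.6, -2.0)

The yellow pentagon was at (2.2, 8.9) in frame 1 and (2.8, 6.9) in frame 2.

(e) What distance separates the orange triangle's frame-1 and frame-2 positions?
2.1

The orange triangle moved from (3.1, 1.5) to (1.7, 3.1), a distance of √(1.4² + 1.6²) ≈ 2.1.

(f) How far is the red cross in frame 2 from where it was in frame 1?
1.4

The red cross moved from (9.1, 9.2) to (8.9, 7.8), a distance of √(0.2² + 1.4²) ≈ 1.4.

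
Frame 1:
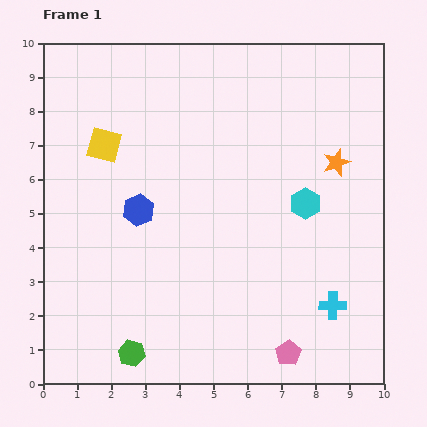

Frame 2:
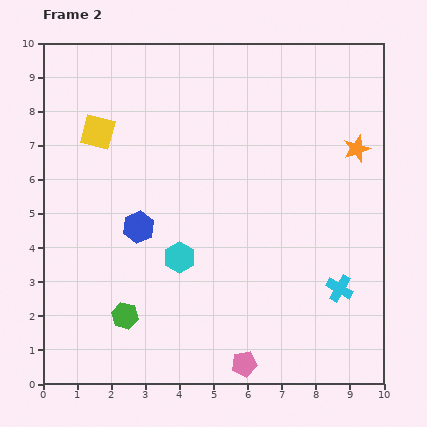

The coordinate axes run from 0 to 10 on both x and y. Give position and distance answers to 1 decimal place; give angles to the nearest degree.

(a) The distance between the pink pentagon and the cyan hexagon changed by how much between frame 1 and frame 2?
-0.8

Distance in frame 1: 4.4. Distance in frame 2: 3.6.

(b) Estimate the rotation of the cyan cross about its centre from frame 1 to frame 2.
30° clockwise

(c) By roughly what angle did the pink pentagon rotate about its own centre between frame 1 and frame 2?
22° clockwise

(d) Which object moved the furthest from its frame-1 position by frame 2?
the cyan hexagon

(moved 4.0; next 1.3)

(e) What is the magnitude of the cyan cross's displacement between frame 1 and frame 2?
0.5

The cyan cross moved from (8.5, 2.3) to (8.7, 2.8), a distance of √(0.2² + 0.5²) ≈ 0.5.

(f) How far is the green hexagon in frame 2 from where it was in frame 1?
1.1

The green hexagon moved from (2.6, 0.9) to (2.4, 2.0), a distance of √(0.2² + 1.1²) ≈ 1.1.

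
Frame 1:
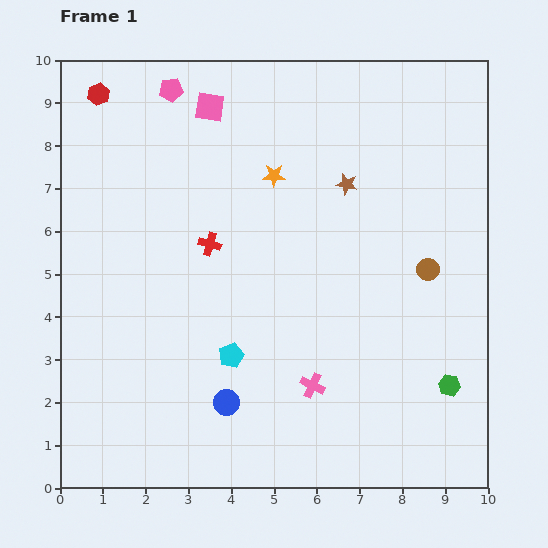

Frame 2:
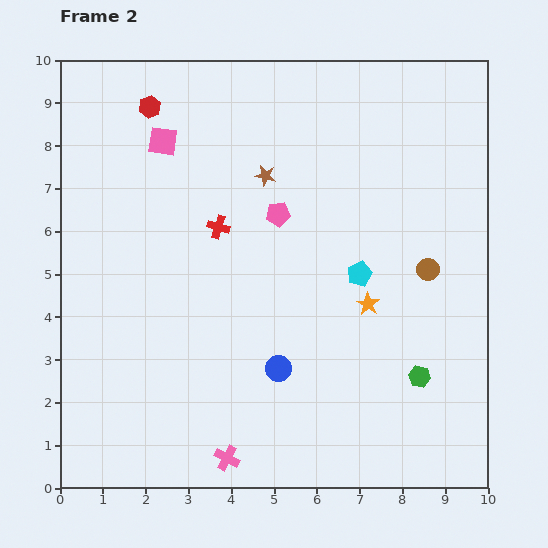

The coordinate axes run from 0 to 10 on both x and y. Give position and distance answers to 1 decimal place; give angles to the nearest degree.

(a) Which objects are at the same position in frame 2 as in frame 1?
the brown circle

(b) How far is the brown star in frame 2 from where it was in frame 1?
1.9

The brown star moved from (6.7, 7.1) to (4.8, 7.3), a distance of √(1.9² + 0.2²) ≈ 1.9.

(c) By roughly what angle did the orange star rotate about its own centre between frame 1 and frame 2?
30° clockwise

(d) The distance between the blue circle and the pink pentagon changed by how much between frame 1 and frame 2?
-3.8

Distance in frame 1: 7.4. Distance in frame 2: 3.6.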